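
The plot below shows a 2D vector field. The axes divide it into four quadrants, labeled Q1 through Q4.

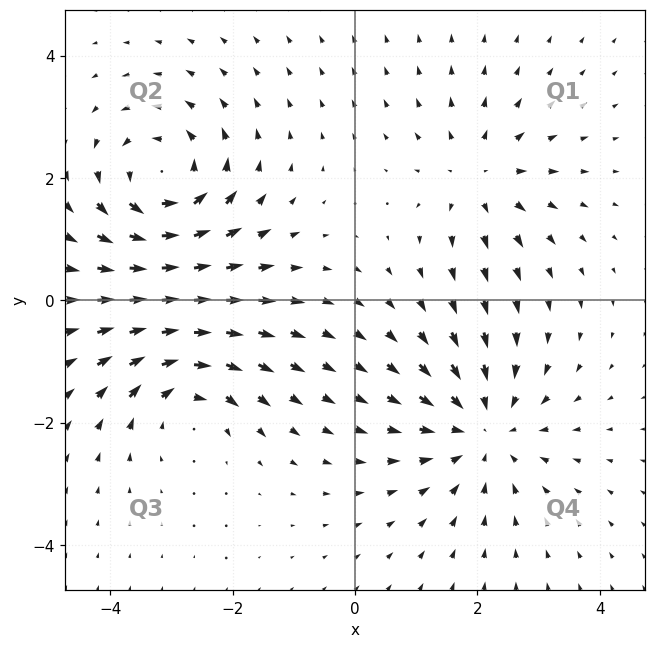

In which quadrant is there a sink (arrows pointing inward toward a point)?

The sink sits at approximately (2.1, -2.1), which lies in quadrant Q4. The divergence there is about -3, negative as expected for a sink.

Q4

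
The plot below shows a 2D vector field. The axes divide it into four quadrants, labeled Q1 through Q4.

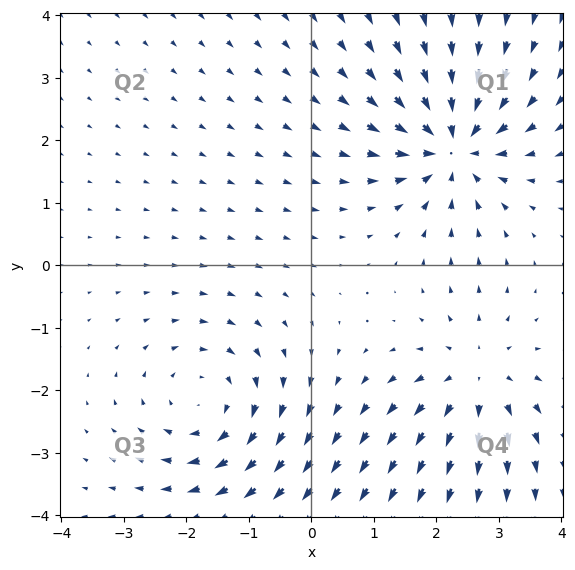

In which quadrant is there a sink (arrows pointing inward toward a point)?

Q1

The sink sits at approximately (2.3, 1.9), which lies in quadrant Q1. The divergence there is about -7, negative as expected for a sink.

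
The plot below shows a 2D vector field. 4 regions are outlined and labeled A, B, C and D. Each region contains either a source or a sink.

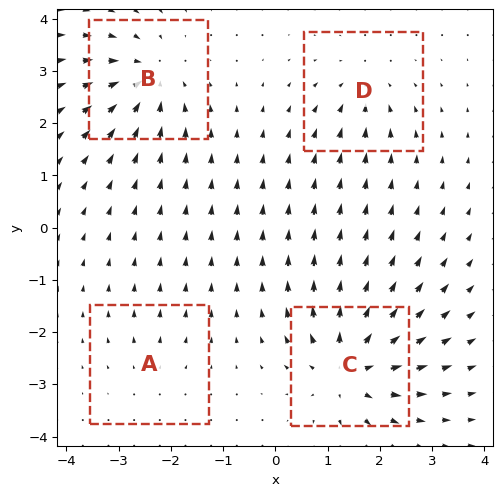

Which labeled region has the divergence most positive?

Divergence at each region's feature centre — A: about +2, B: about -6, C: about +8, D: about -4. Region C is most positive.

C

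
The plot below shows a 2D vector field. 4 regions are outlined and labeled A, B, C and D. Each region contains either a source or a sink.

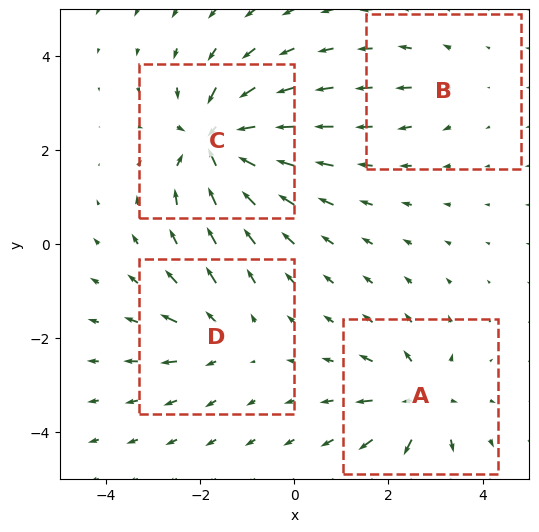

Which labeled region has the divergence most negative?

C

Divergence at each region's feature centre — A: about +6, B: about +2, C: about -8, D: about +4. Region C is most negative.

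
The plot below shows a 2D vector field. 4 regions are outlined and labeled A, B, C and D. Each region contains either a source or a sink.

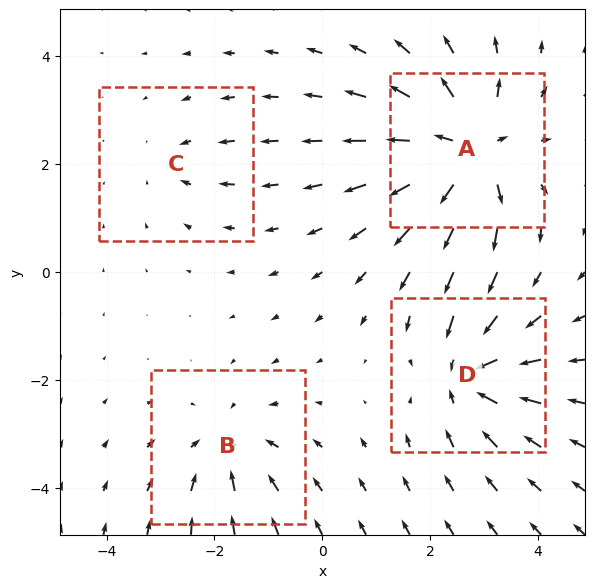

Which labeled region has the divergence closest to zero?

Divergence at each region's feature centre — A: about +7, B: about -4, C: about -2, D: about -6. Region C is closest to zero.

C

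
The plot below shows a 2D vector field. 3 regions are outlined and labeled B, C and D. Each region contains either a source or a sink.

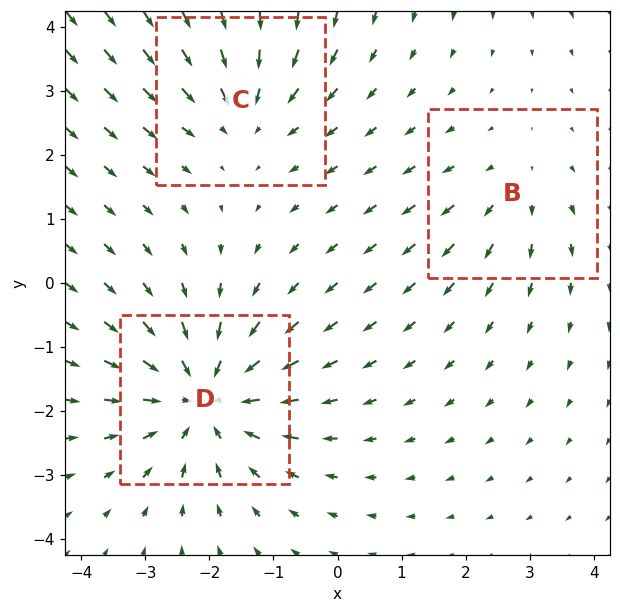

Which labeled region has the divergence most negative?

D

Divergence at each region's feature centre — B: about +2, C: about -3, D: about -4. Region D is most negative.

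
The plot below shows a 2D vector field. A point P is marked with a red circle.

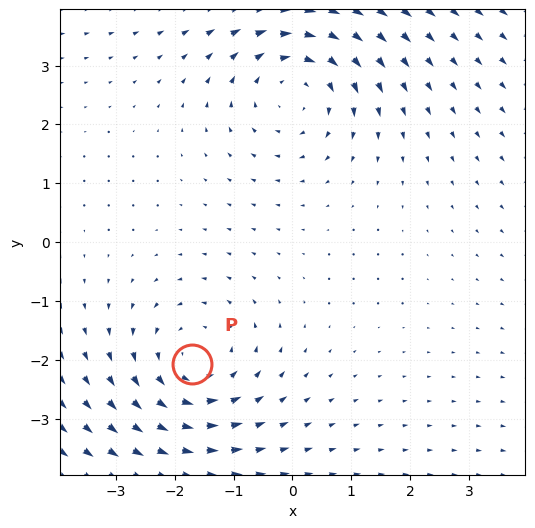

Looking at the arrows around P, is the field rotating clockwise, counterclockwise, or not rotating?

Near P at (-1.7, -2.1) the arrows circulate counterclockwise. The curl (z-component) there is about +3; positive curl means counterclockwise rotation.

counterclockwise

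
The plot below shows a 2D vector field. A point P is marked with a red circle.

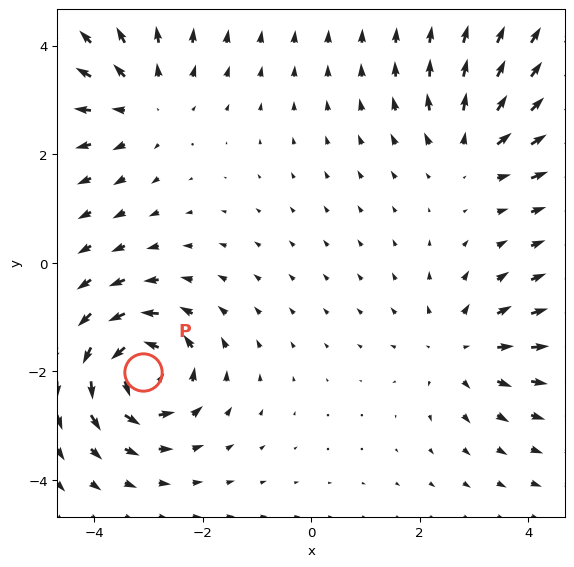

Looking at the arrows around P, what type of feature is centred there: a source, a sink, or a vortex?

At P (-3.1, -2.0) the arrows circulate counterclockwise. Divergence ≈0, curl about +7 — near-zero divergence with nonzero curl is a vortex.

vortex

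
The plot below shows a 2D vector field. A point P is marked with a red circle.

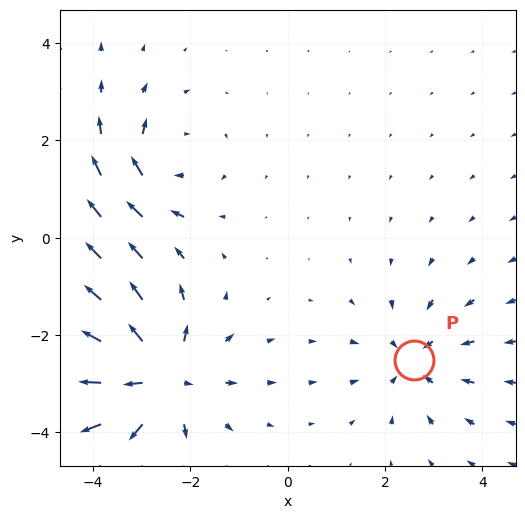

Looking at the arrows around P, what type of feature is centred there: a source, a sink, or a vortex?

sink

At P (2.6, -2.5) the arrows converge inward. Divergence about -3, curl ≈0 — negative divergence with near-zero curl is a sink.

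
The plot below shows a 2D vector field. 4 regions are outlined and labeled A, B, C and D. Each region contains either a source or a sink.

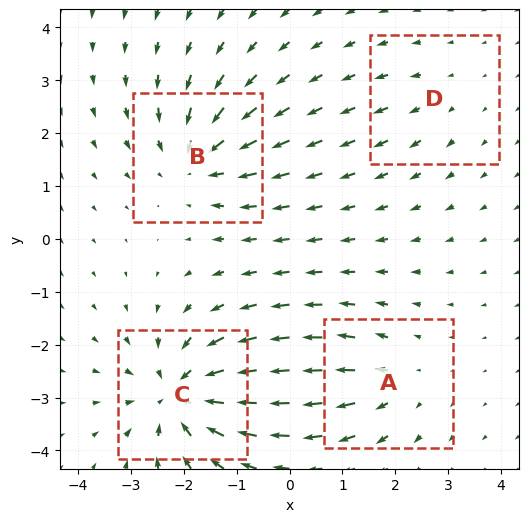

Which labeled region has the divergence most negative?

C

Divergence at each region's feature centre — A: about +3, B: about -5, C: about -7, D: about +2. Region C is most negative.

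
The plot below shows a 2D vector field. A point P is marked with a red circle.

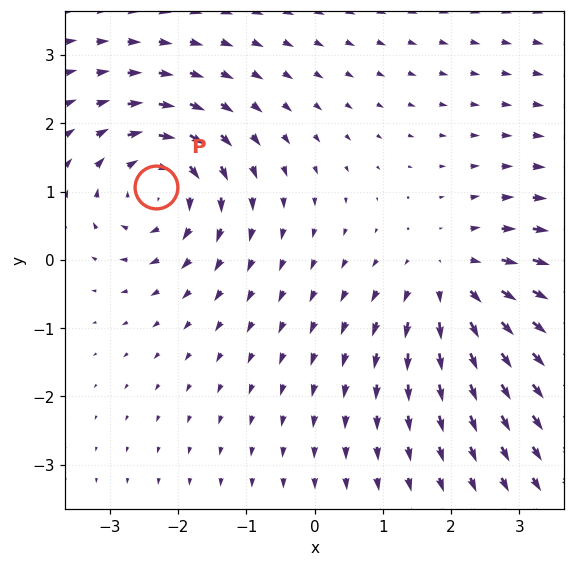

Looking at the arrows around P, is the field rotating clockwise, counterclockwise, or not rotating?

clockwise

Near P at (-2.3, 1.1) the arrows circulate clockwise. The curl (z-component) there is about -4; negative curl means clockwise rotation.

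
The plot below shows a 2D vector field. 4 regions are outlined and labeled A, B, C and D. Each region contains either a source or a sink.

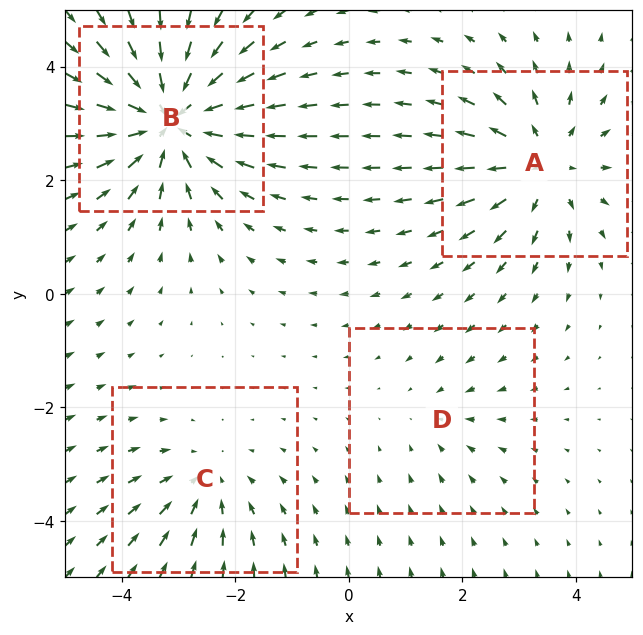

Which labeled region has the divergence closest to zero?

Divergence at each region's feature centre — A: about +4, B: about -6, C: about -3, D: about -2. Region D is closest to zero.

D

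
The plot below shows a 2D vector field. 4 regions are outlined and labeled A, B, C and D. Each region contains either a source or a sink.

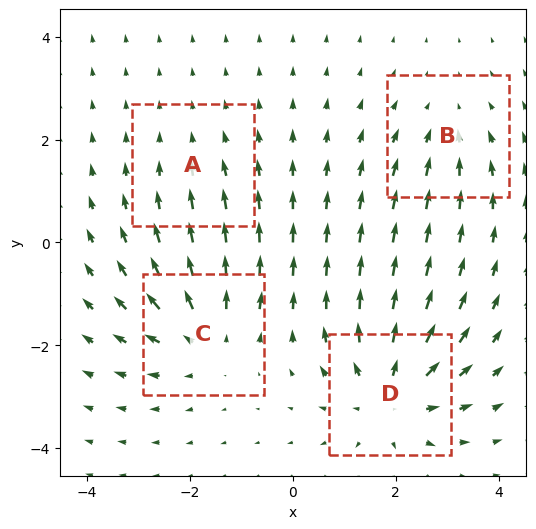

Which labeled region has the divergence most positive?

Divergence at each region's feature centre — A: about -2, B: about -3, C: about +5, D: about +6. Region D is most positive.

D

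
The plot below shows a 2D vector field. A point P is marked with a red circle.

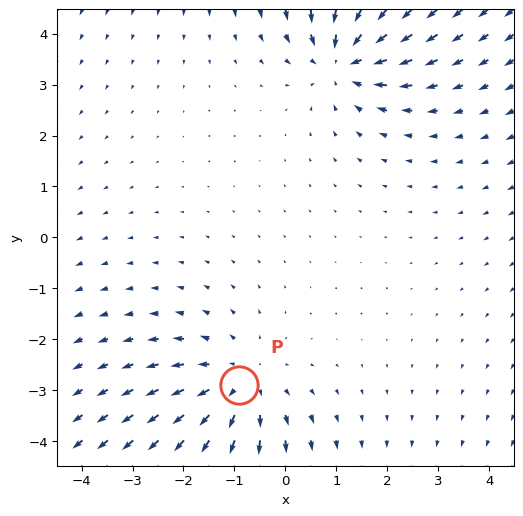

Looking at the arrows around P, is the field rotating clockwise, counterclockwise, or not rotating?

Near P at (-0.9, -2.9) the arrows show no circulation. The curl there is ≈0.

not rotating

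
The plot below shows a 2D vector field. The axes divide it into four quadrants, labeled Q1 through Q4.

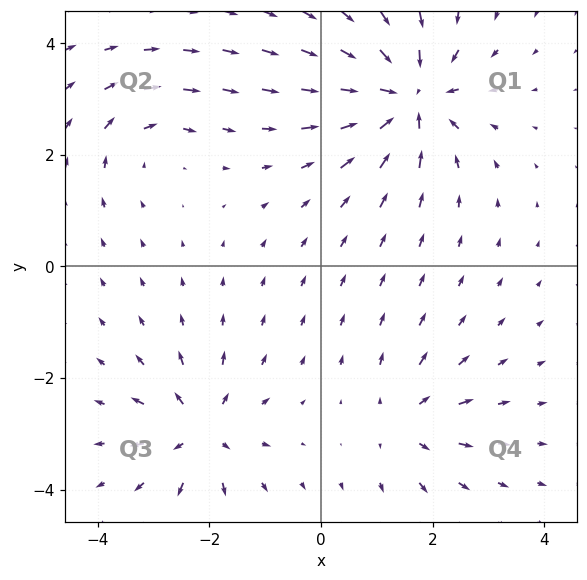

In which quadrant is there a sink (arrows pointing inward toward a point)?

The sink sits at approximately (1.6, 3.1), which lies in quadrant Q1. The divergence there is about -6, negative as expected for a sink.

Q1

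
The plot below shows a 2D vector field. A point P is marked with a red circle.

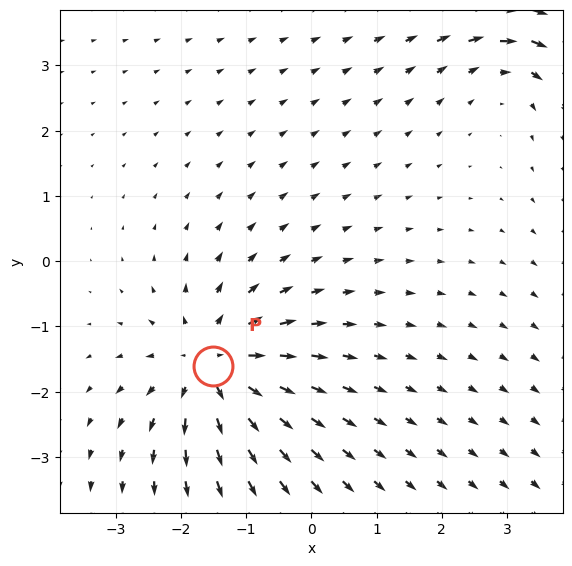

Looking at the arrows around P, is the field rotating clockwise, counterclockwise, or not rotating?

Near P at (-1.5, -1.6) the arrows show no circulation. The curl there is ≈0.

not rotating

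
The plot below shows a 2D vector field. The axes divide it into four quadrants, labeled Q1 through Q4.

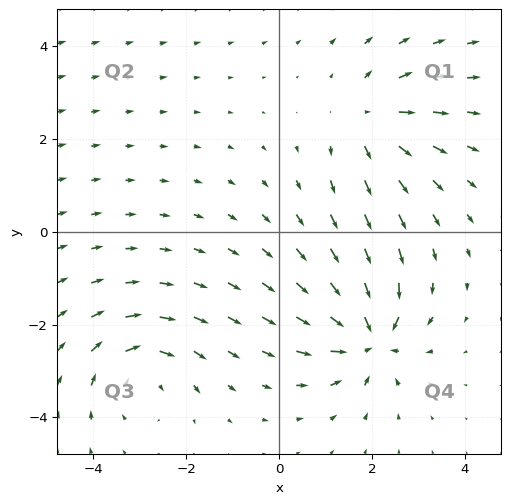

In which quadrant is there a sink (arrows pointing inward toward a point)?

The sink sits at approximately (1.9, -2.3), which lies in quadrant Q4. The divergence there is about -7, negative as expected for a sink.

Q4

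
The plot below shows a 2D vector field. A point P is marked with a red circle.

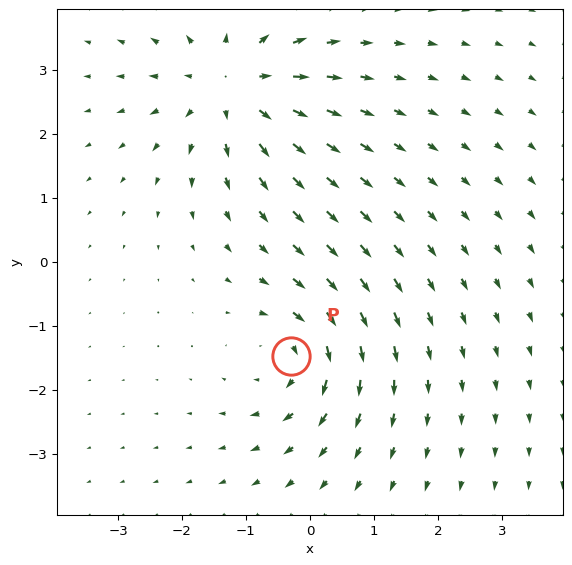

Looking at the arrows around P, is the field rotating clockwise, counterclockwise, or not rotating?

Near P at (-0.3, -1.5) the arrows circulate clockwise. The curl (z-component) there is about -4; negative curl means clockwise rotation.

clockwise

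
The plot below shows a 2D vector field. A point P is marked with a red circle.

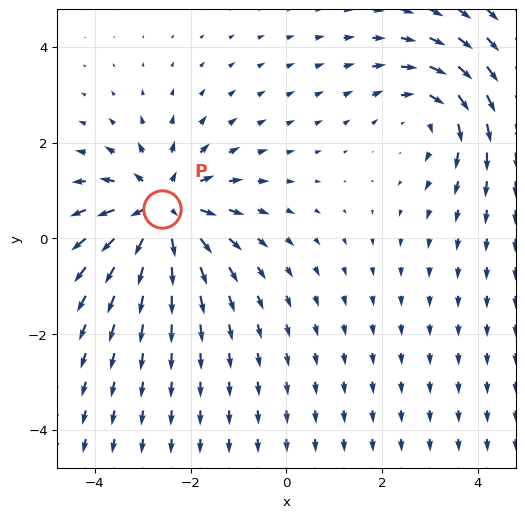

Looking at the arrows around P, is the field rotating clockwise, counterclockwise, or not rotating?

not rotating

Near P at (-2.6, 0.6) the arrows show no circulation. The curl there is ≈0.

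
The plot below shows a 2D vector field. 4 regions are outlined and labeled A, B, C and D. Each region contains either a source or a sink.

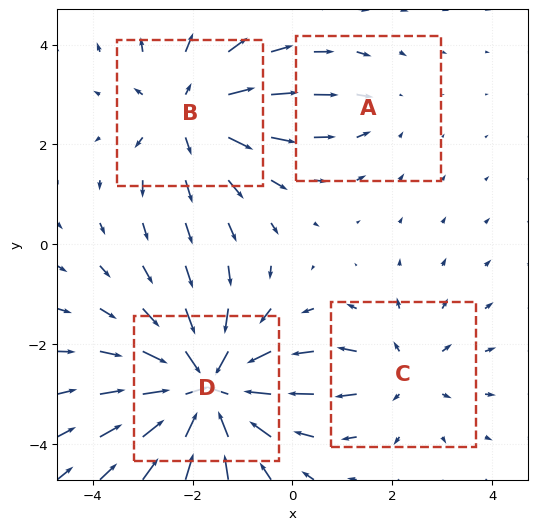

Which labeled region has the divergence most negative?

Divergence at each region's feature centre — A: about -2, B: about +4, C: about +3, D: about -7. Region D is most negative.

D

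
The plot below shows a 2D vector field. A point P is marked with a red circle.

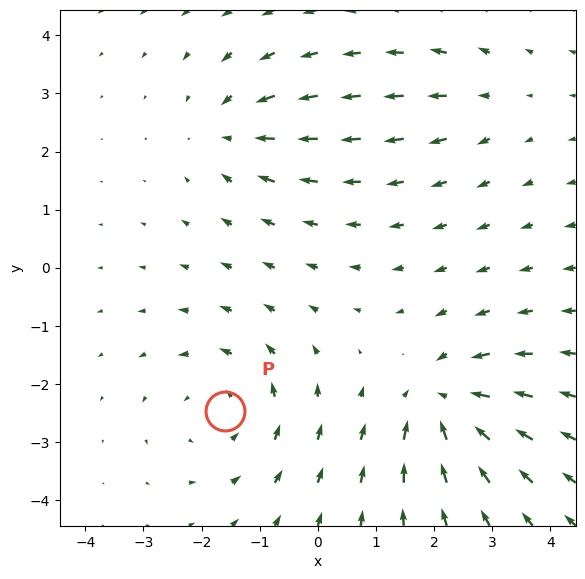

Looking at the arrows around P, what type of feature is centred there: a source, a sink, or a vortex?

vortex

At P (-1.6, -2.5) the arrows circulate counterclockwise. Divergence ≈0, curl about +4 — near-zero divergence with nonzero curl is a vortex.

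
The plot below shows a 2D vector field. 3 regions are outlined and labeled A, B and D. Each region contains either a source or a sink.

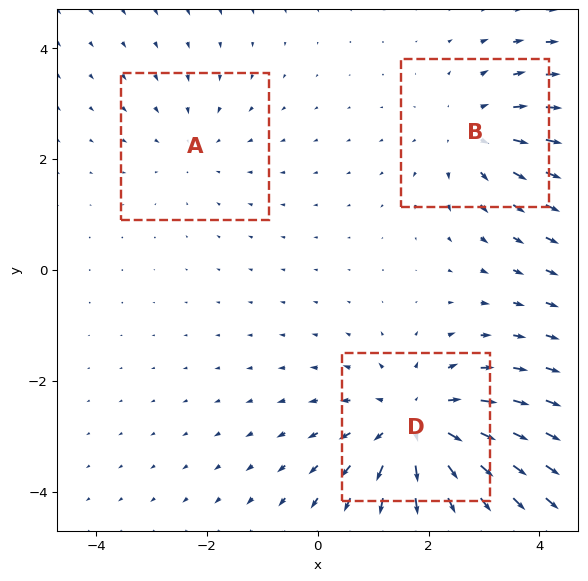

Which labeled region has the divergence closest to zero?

A

Divergence at each region's feature centre — A: about -2, B: about +3, D: about +4. Region A is closest to zero.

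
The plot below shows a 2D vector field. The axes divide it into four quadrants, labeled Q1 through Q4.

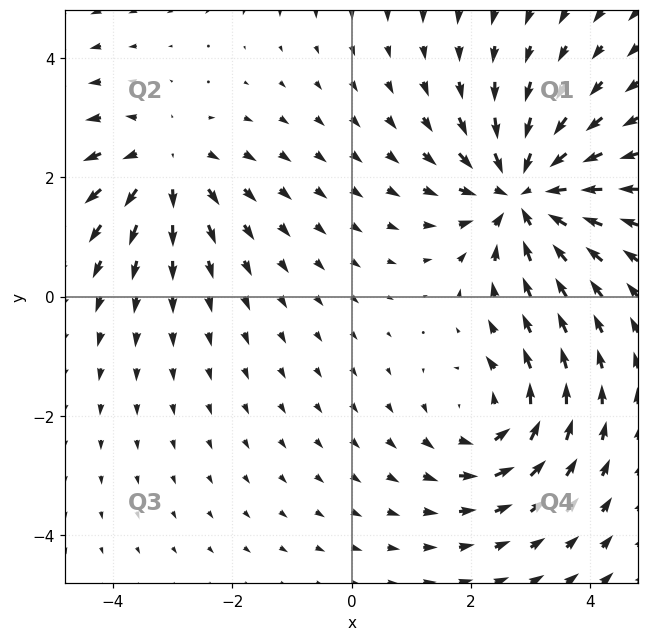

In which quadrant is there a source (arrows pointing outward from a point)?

Q2

The source sits at approximately (-3.1, 2.2), which lies in quadrant Q2. The divergence there is about +3, positive as expected for a source.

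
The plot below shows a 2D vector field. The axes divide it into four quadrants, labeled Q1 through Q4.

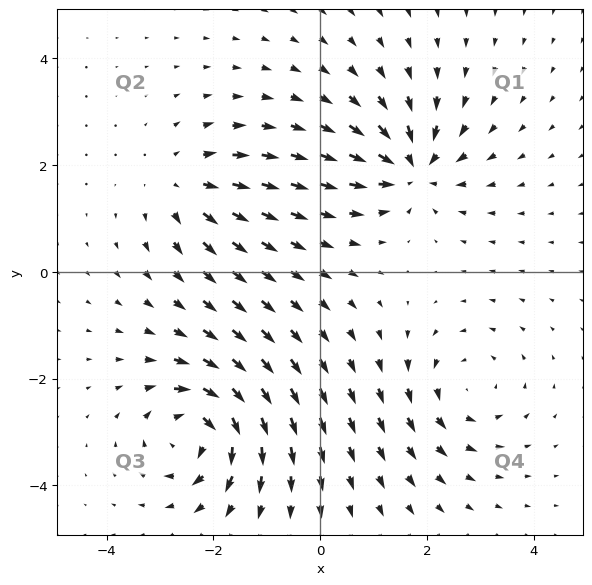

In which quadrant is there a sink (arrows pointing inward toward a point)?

Q1

The sink sits at approximately (1.7, 1.9), which lies in quadrant Q1. The divergence there is about -6, negative as expected for a sink.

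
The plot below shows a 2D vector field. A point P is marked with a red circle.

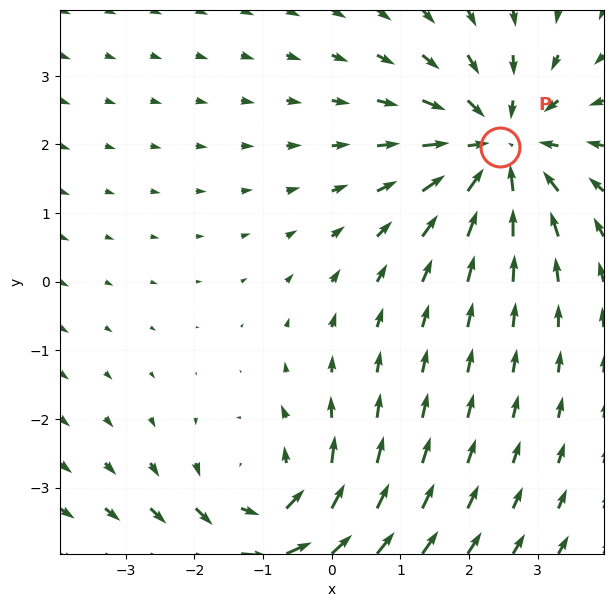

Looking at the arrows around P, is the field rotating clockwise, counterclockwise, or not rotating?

Near P at (2.5, 2.0) the arrows show no circulation. The curl there is ≈0.

not rotating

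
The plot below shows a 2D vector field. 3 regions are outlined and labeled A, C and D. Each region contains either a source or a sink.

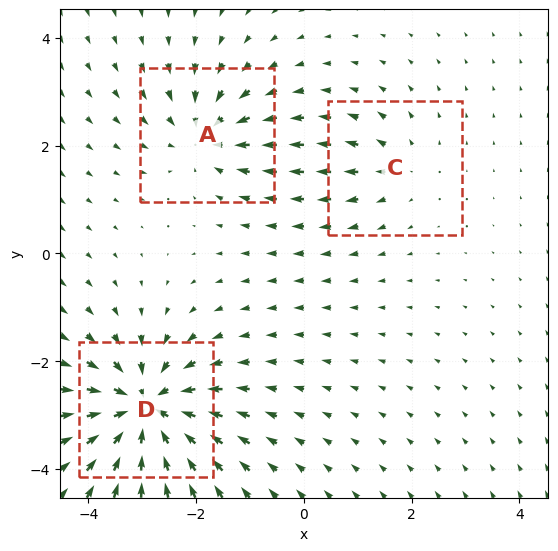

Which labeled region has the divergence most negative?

Divergence at each region's feature centre — A: about -3, C: about +2, D: about -6. Region D is most negative.

D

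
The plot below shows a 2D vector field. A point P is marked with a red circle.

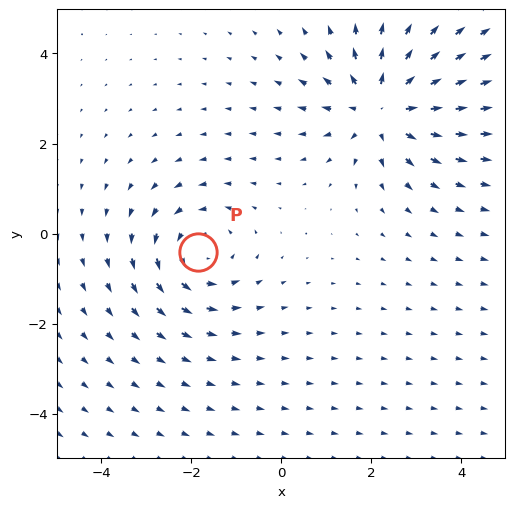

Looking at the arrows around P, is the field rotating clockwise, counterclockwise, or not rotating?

counterclockwise

Near P at (-1.8, -0.4) the arrows circulate counterclockwise. The curl (z-component) there is about +3; positive curl means counterclockwise rotation.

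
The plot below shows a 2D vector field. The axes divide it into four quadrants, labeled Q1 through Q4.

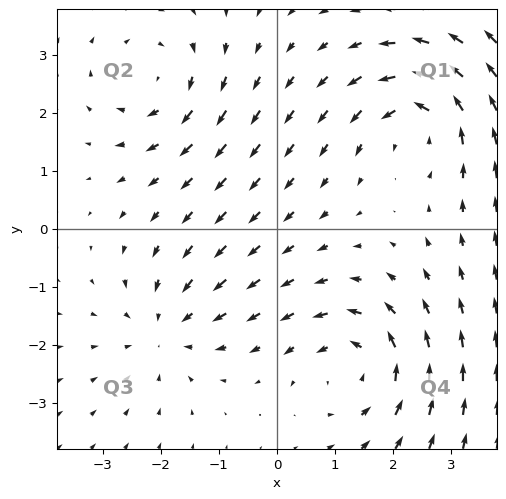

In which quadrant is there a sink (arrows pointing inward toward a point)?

The sink sits at approximately (-1.9, -1.7), which lies in quadrant Q3. The divergence there is about -3, negative as expected for a sink.

Q3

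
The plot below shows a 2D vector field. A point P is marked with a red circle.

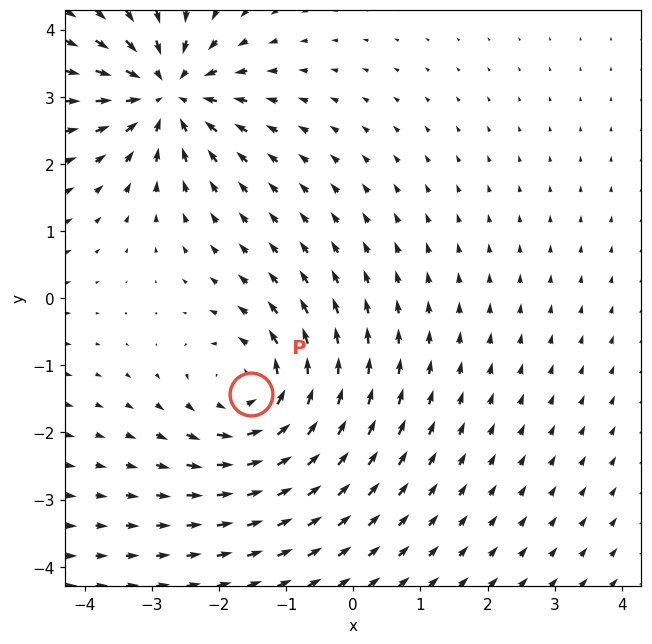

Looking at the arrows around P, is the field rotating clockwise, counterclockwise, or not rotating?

counterclockwise

Near P at (-1.5, -1.4) the arrows circulate counterclockwise. The curl (z-component) there is about +4; positive curl means counterclockwise rotation.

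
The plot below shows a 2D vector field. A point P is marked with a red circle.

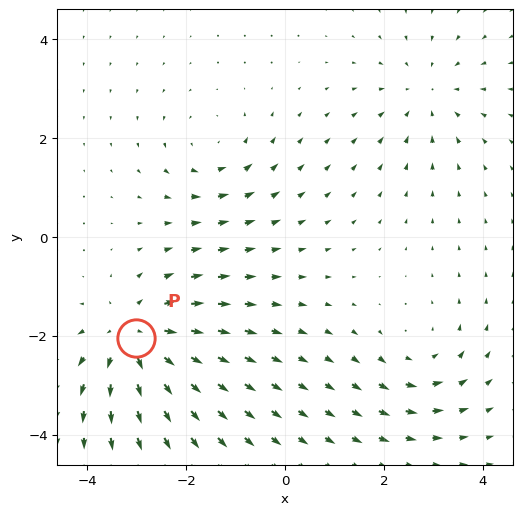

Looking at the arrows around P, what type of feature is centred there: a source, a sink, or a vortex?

At P (-3.0, -2.0) the arrows spread outward. Divergence about +5, curl ≈0 — positive divergence with near-zero curl is a source.

source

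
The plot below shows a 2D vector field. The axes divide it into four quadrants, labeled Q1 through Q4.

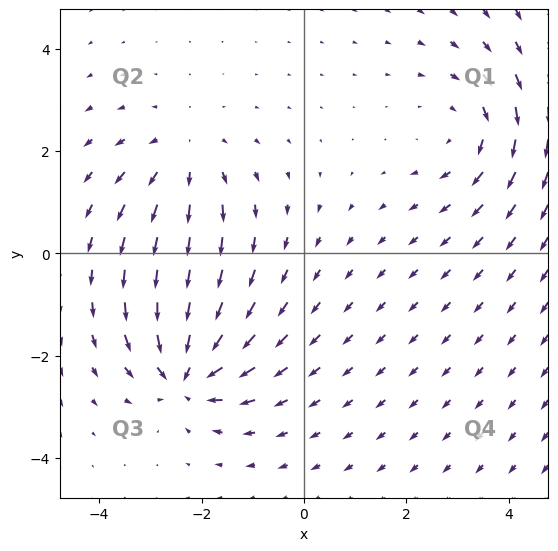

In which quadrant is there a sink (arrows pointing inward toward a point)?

The sink sits at approximately (-2.3, -2.3), which lies in quadrant Q3. The divergence there is about -5, negative as expected for a sink.

Q3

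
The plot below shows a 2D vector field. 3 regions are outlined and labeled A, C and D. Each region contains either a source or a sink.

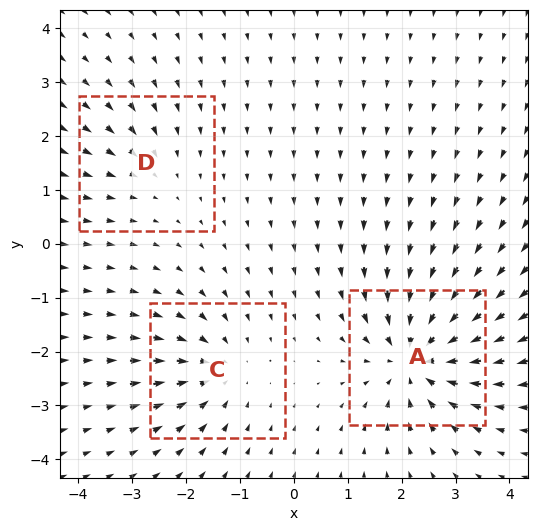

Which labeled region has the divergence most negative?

A

Divergence at each region's feature centre — A: about -6, C: about -4, D: about -2. Region A is most negative.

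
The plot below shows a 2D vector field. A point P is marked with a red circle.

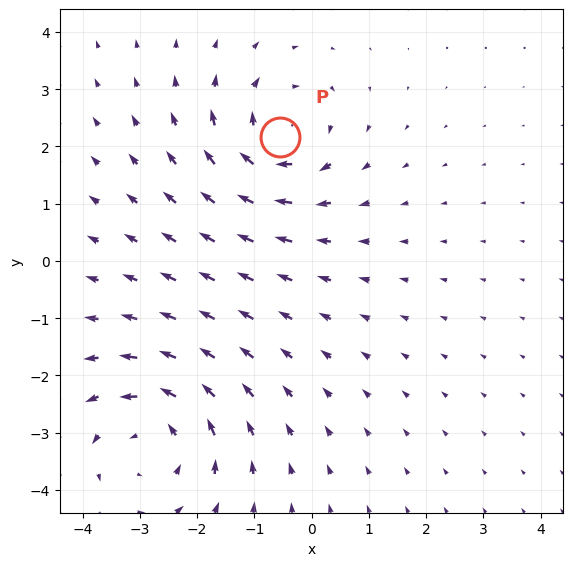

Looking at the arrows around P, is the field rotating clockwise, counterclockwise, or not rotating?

Near P at (-0.6, 2.2) the arrows circulate clockwise. The curl (z-component) there is about -5; negative curl means clockwise rotation.

clockwise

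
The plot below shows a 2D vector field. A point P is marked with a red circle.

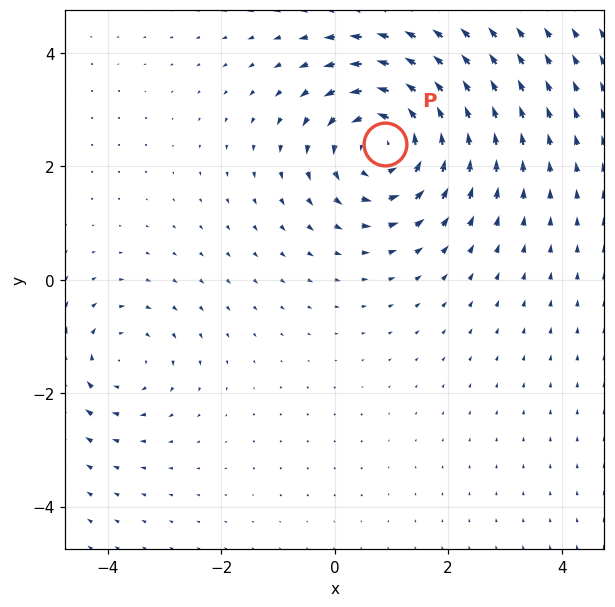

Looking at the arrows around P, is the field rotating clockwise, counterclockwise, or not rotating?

Near P at (0.9, 2.4) the arrows circulate counterclockwise. The curl (z-component) there is about +5; positive curl means counterclockwise rotation.

counterclockwise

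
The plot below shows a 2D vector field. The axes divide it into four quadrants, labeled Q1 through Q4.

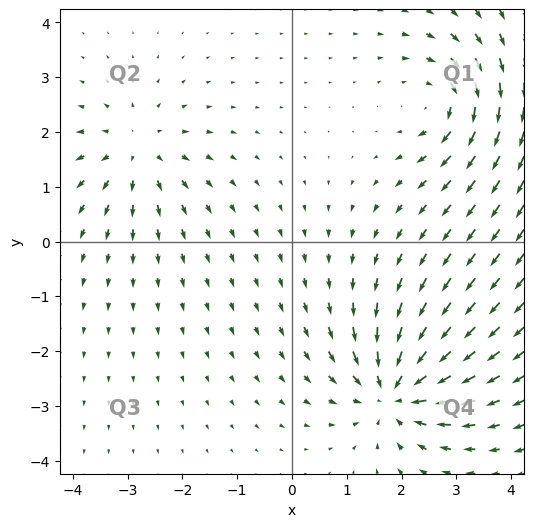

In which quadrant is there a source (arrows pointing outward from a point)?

Q2

The source sits at approximately (-2.8, 1.7), which lies in quadrant Q2. The divergence there is about +3, positive as expected for a source.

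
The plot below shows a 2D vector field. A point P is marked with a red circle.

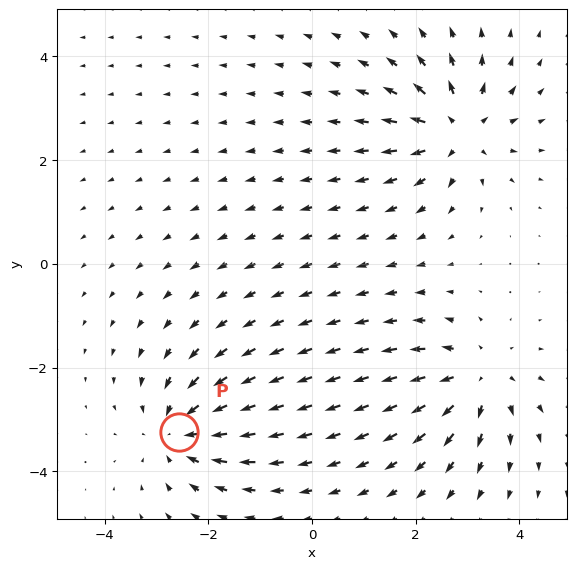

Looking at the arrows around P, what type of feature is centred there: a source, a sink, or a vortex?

At P (-2.6, -3.2) the arrows converge inward. Divergence about -5, curl ≈0 — negative divergence with near-zero curl is a sink.

sink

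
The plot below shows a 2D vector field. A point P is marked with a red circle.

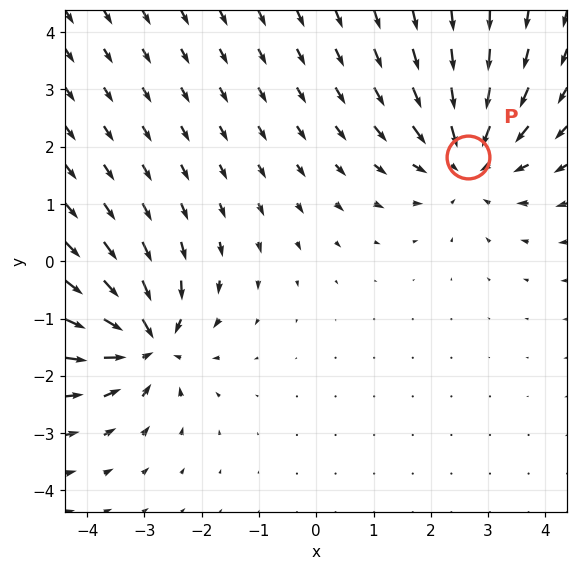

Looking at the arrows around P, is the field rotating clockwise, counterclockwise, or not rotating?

Near P at (2.6, 1.8) the arrows show no circulation. The curl there is ≈0.

not rotating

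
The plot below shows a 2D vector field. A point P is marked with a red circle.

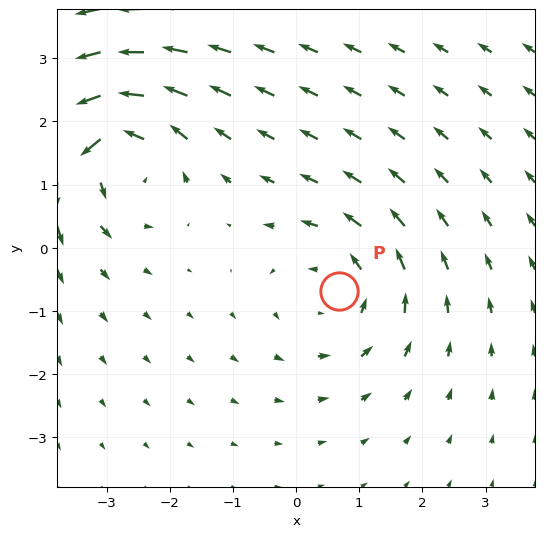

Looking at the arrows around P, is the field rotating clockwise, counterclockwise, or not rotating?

counterclockwise

Near P at (0.7, -0.7) the arrows circulate counterclockwise. The curl (z-component) there is about +3; positive curl means counterclockwise rotation.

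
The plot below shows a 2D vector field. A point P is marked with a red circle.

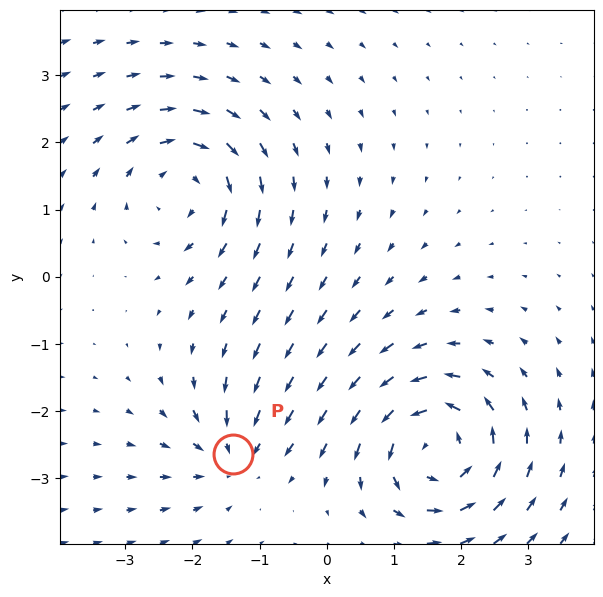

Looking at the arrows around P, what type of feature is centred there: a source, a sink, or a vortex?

At P (-1.4, -2.6) the arrows converge inward. Divergence about -4, curl ≈0 — negative divergence with near-zero curl is a sink.

sink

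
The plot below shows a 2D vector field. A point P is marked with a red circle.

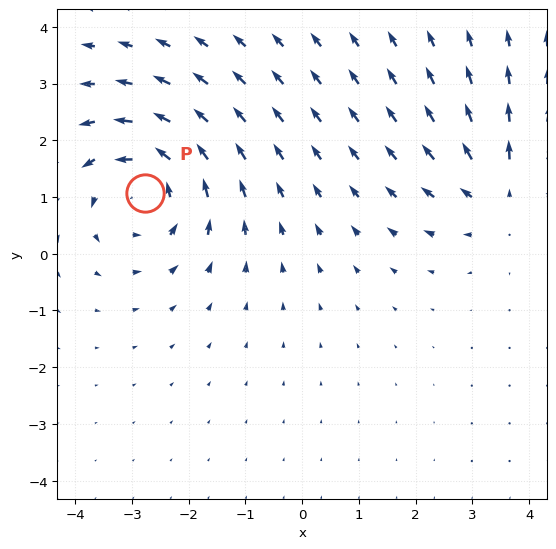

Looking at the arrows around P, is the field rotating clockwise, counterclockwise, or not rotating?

Near P at (-2.8, 1.1) the arrows circulate counterclockwise. The curl (z-component) there is about +4; positive curl means counterclockwise rotation.

counterclockwise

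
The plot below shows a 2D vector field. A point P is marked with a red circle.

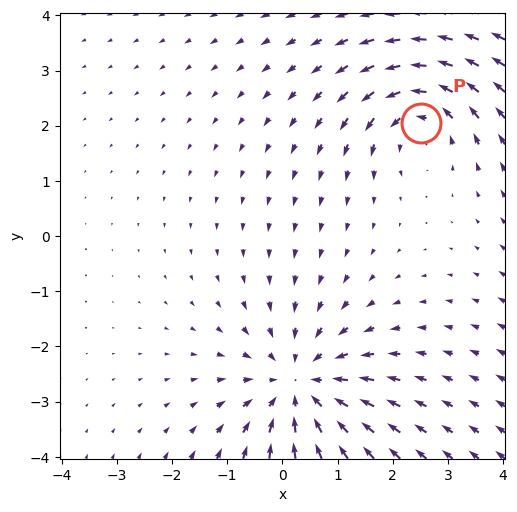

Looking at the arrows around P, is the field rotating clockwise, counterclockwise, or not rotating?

Near P at (2.5, 2.0) the arrows circulate counterclockwise. The curl (z-component) there is about +4; positive curl means counterclockwise rotation.

counterclockwise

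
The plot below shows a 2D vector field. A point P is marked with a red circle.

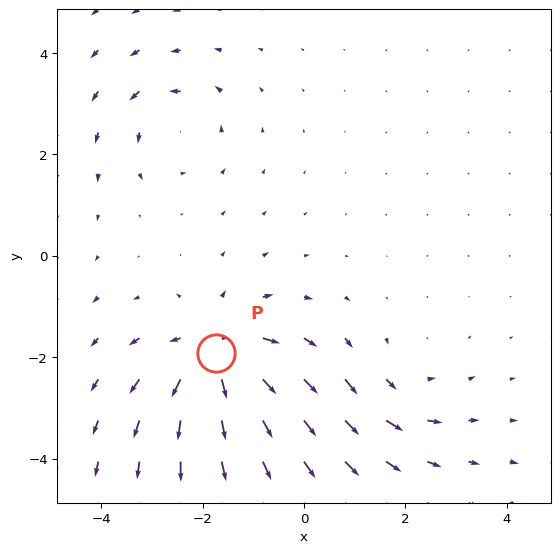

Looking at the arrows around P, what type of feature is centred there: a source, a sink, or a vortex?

At P (-1.7, -1.9) the arrows spread outward. Divergence about +5, curl ≈0 — positive divergence with near-zero curl is a source.

source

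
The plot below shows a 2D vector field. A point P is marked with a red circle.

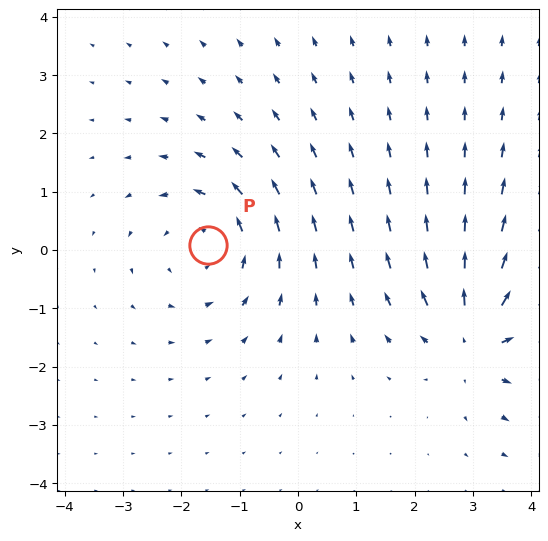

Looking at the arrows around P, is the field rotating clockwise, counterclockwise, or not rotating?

counterclockwise

Near P at (-1.5, 0.1) the arrows circulate counterclockwise. The curl (z-component) there is about +3; positive curl means counterclockwise rotation.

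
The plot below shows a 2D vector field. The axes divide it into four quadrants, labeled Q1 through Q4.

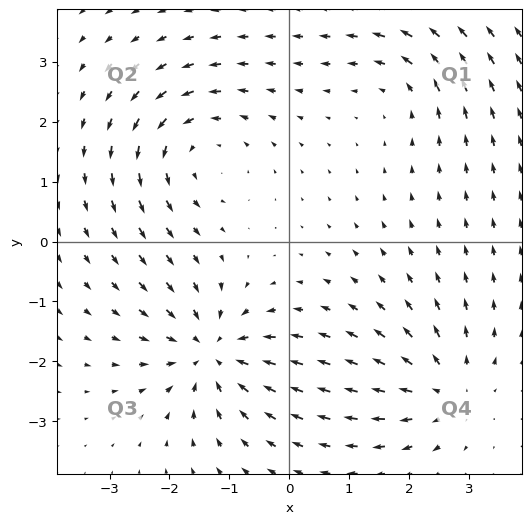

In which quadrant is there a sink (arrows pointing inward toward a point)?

The sink sits at approximately (-1.3, -1.9), which lies in quadrant Q3. The divergence there is about -5, negative as expected for a sink.

Q3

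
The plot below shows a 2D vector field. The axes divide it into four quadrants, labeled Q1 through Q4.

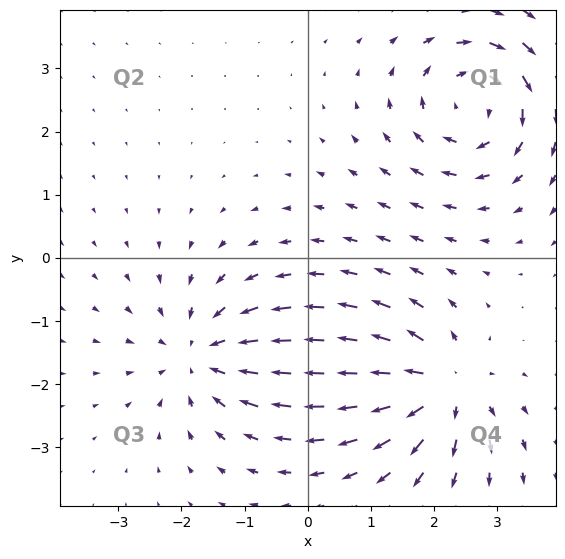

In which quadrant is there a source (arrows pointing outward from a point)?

The source sits at approximately (2.1, -2.0), which lies in quadrant Q4. The divergence there is about +6, positive as expected for a source.

Q4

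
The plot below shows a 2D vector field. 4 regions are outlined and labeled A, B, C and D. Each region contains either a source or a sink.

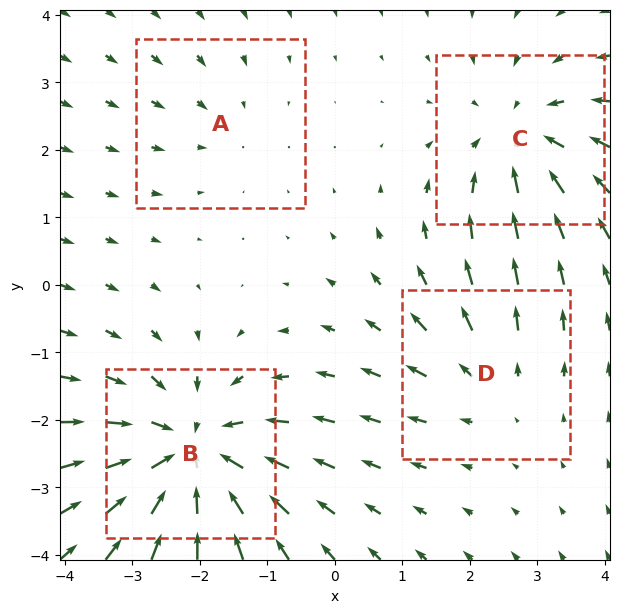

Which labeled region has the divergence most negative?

B

Divergence at each region's feature centre — A: about -2, B: about -6, C: about -4, D: about +3. Region B is most negative.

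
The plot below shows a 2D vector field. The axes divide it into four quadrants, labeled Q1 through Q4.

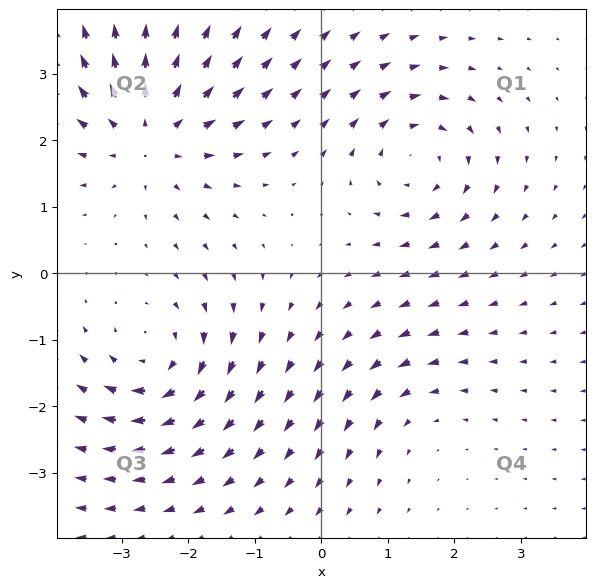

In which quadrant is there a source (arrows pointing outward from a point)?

Q2

The source sits at approximately (-2.6, 2.1), which lies in quadrant Q2. The divergence there is about +5, positive as expected for a source.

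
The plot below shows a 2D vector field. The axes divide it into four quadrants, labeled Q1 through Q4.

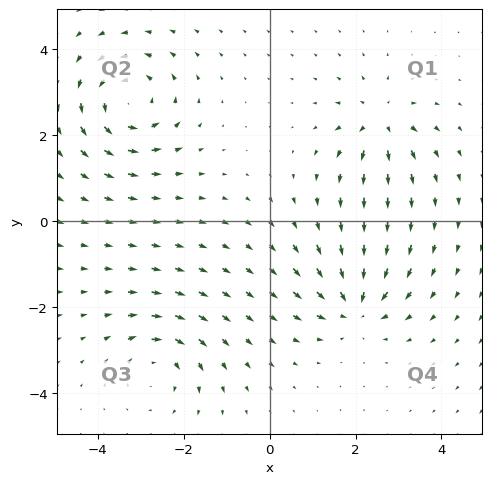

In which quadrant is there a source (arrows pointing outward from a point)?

The source sits at approximately (2.6, 2.3), which lies in quadrant Q1. The divergence there is about +4, positive as expected for a source.

Q1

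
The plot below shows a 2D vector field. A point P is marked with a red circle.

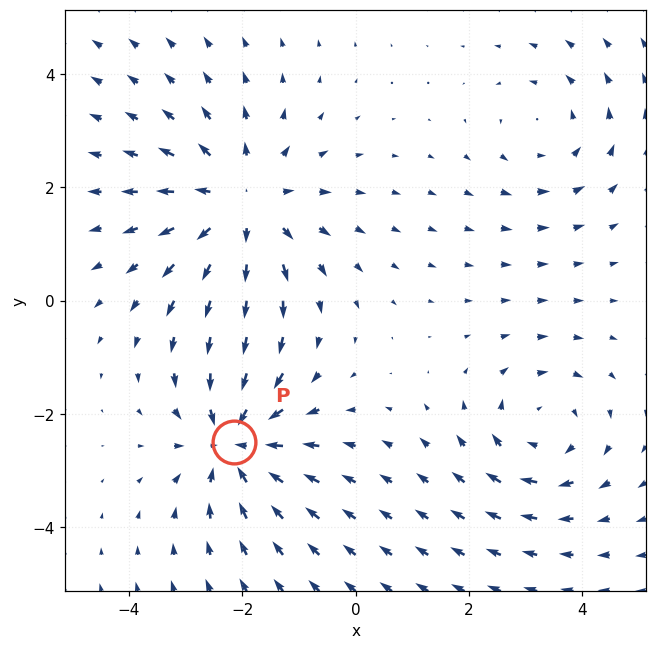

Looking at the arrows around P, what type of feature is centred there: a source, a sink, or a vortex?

At P (-2.1, -2.5) the arrows converge inward. Divergence about -5, curl ≈0 — negative divergence with near-zero curl is a sink.

sink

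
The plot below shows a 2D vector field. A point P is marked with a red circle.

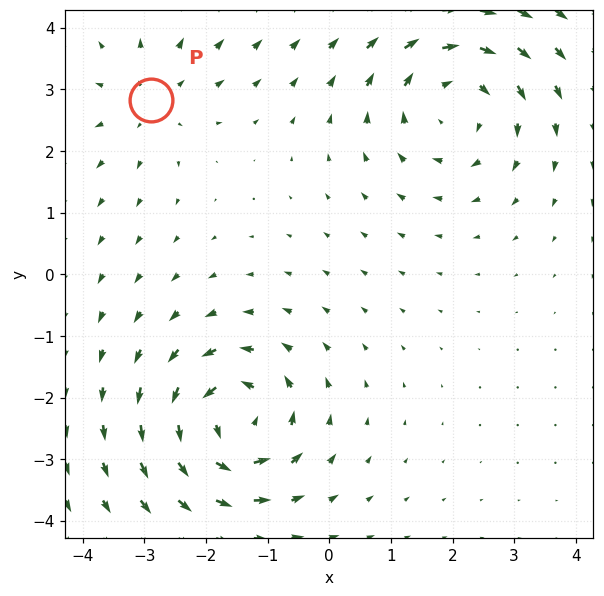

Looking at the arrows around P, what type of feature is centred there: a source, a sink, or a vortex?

At P (-2.9, 2.8) the arrows spread outward. Divergence about +3, curl ≈0 — positive divergence with near-zero curl is a source.

source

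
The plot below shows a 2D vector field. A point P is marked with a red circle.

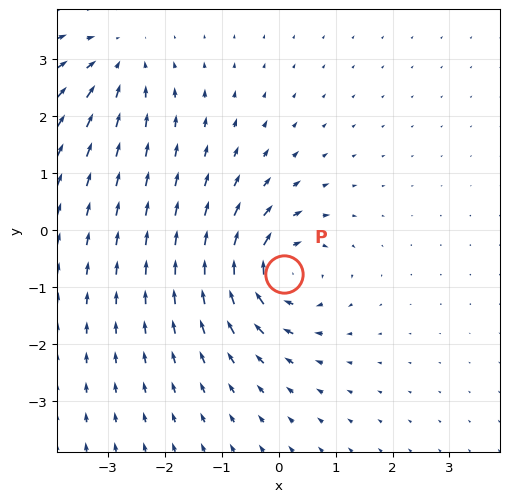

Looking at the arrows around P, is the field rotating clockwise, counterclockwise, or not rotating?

clockwise

Near P at (0.1, -0.8) the arrows circulate clockwise. The curl (z-component) there is about -5; negative curl means clockwise rotation.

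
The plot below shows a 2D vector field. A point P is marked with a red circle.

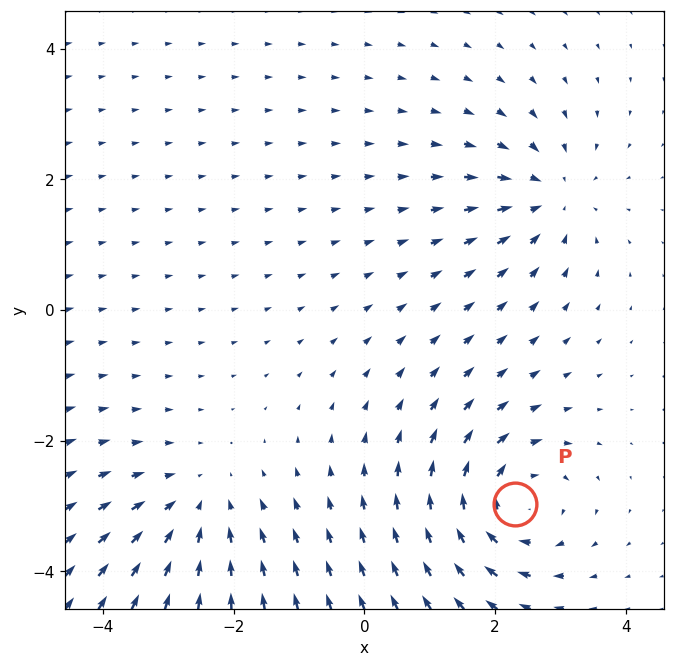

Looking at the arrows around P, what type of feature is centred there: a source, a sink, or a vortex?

vortex

At P (2.3, -3.0) the arrows circulate clockwise. Divergence ≈0, curl about -6 — near-zero divergence with nonzero curl is a vortex.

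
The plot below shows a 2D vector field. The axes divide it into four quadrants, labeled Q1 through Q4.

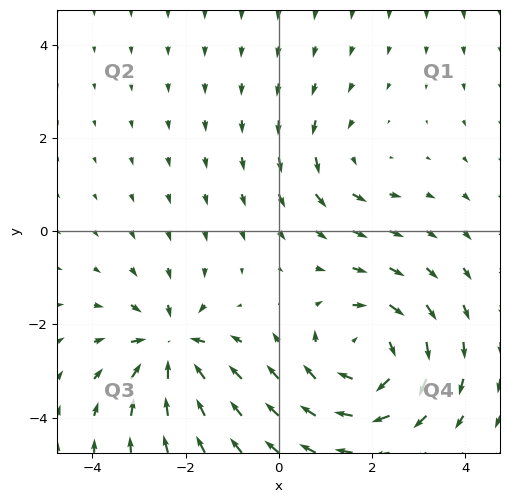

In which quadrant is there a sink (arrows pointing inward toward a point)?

The sink sits at approximately (-2.3, -2.5), which lies in quadrant Q3. The divergence there is about -5, negative as expected for a sink.

Q3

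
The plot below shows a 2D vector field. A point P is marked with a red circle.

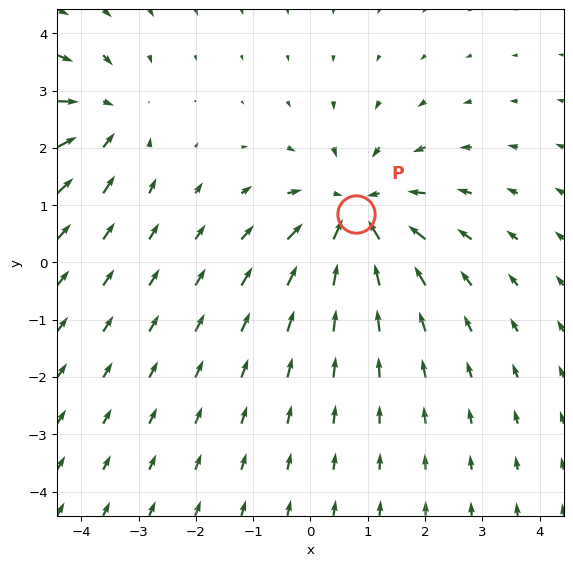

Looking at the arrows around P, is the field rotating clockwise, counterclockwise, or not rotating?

not rotating

Near P at (0.8, 0.8) the arrows show no circulation. The curl there is ≈0.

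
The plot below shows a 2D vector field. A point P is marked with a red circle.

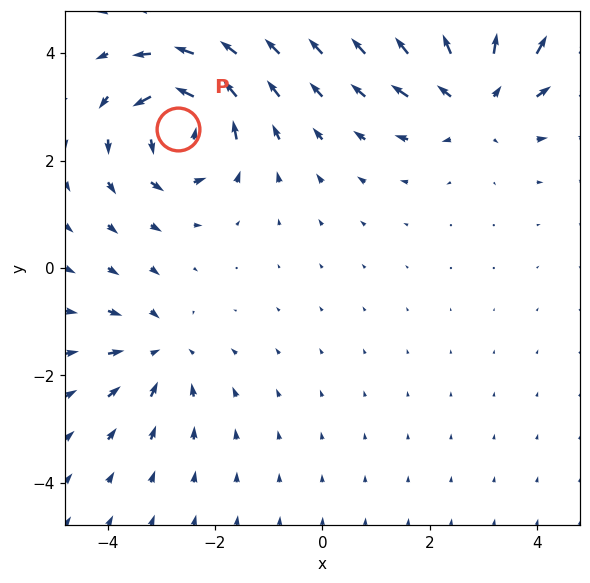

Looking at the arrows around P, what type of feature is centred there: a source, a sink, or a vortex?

vortex

At P (-2.7, 2.6) the arrows circulate counterclockwise. Divergence ≈0, curl about +7 — near-zero divergence with nonzero curl is a vortex.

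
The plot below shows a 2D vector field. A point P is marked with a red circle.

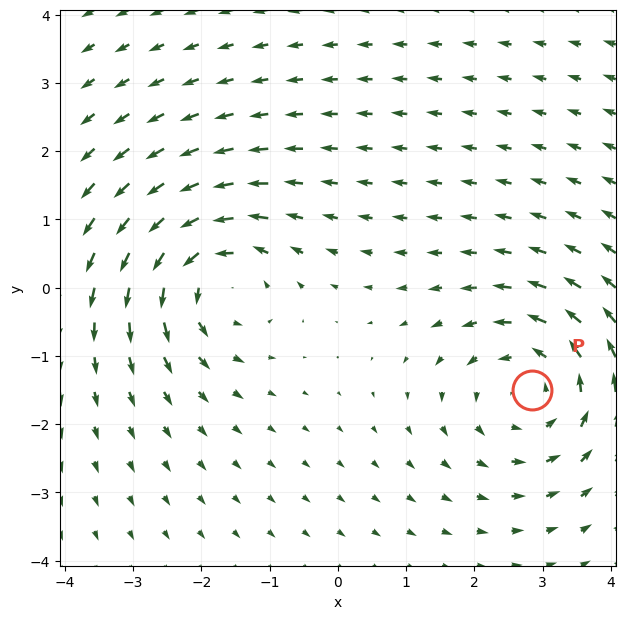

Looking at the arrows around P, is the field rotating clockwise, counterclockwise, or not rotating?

counterclockwise

Near P at (2.8, -1.5) the arrows circulate counterclockwise. The curl (z-component) there is about +3; positive curl means counterclockwise rotation.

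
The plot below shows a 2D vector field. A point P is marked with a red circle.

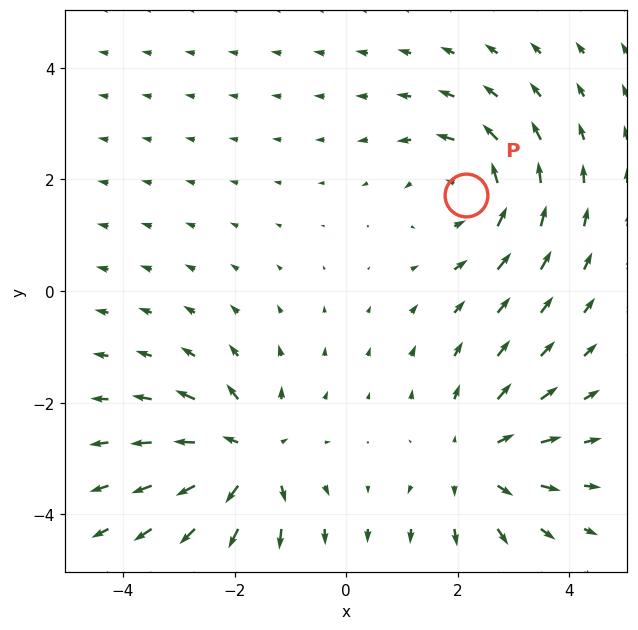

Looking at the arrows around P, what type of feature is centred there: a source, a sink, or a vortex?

vortex

At P (2.1, 1.7) the arrows circulate counterclockwise. Divergence ≈0, curl about +5 — near-zero divergence with nonzero curl is a vortex.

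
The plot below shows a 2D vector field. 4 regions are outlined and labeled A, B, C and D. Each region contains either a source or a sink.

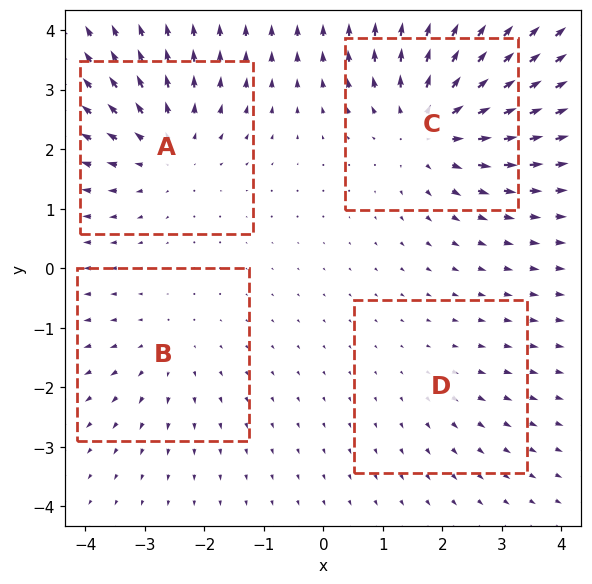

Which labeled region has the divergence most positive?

C

Divergence at each region's feature centre — A: about +4, B: about +3, C: about +6, D: about +2. Region C is most positive.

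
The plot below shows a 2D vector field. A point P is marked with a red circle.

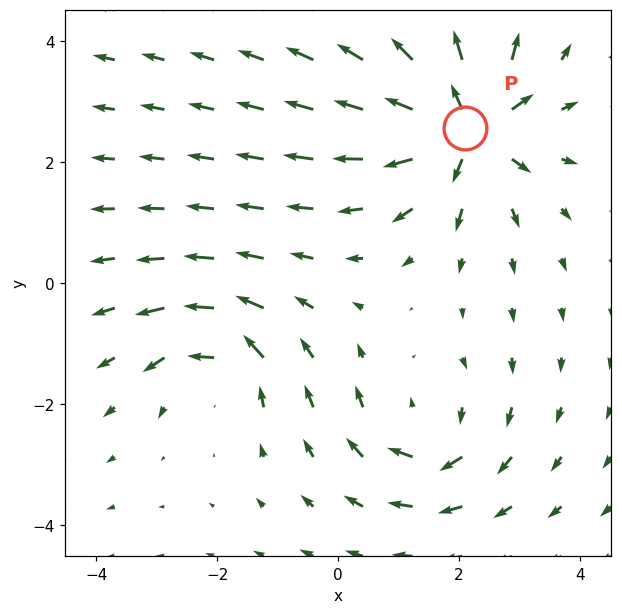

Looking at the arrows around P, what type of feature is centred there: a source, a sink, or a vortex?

At P (2.1, 2.6) the arrows spread outward. Divergence about +6, curl ≈0 — positive divergence with near-zero curl is a source.

source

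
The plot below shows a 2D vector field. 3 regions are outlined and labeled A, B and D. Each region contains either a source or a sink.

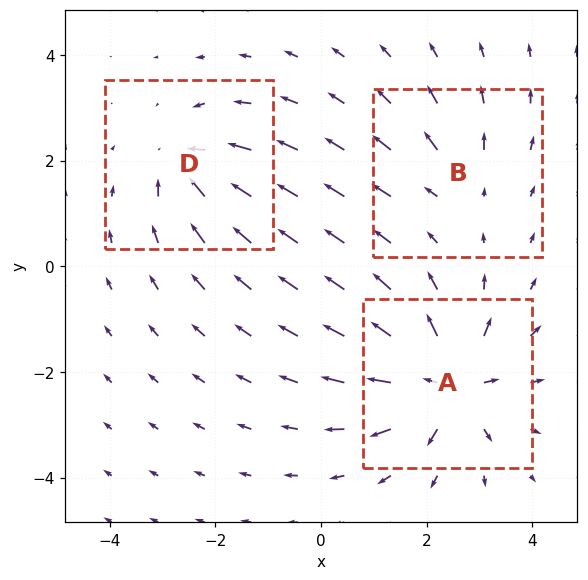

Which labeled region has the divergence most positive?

A

Divergence at each region's feature centre — A: about +5, B: about +2, D: about -4. Region A is most positive.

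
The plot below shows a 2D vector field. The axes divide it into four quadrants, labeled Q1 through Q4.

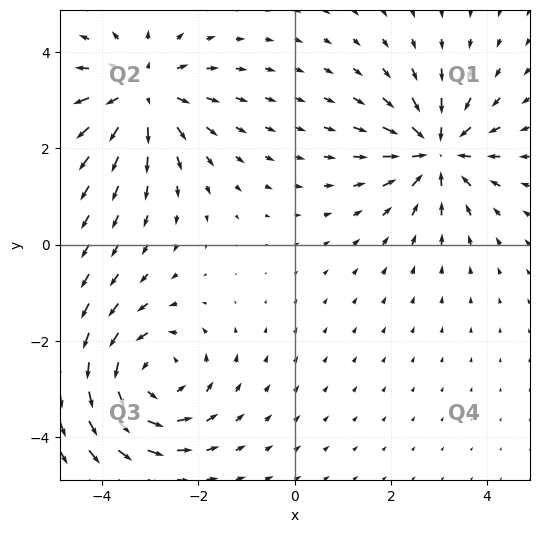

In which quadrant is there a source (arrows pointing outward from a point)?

Q2

The source sits at approximately (-3.2, 3.1), which lies in quadrant Q2. The divergence there is about +4, positive as expected for a source.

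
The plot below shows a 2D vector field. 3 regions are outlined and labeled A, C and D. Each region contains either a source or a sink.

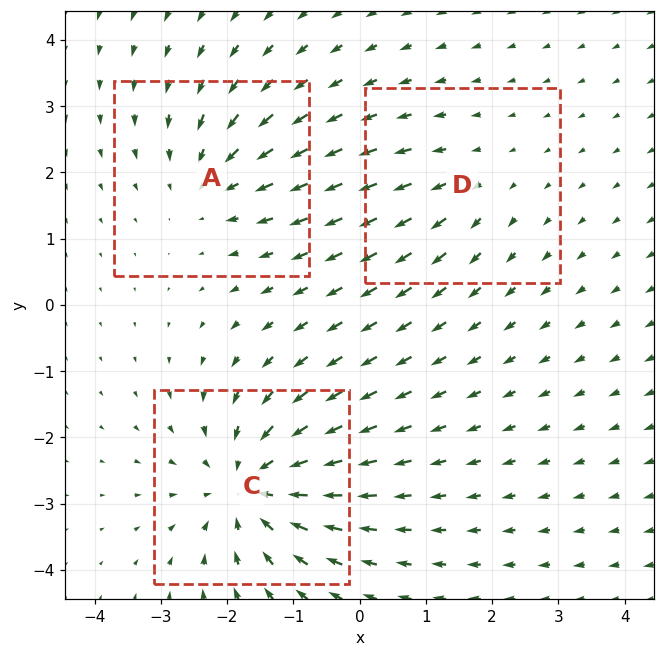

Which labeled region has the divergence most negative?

C

Divergence at each region's feature centre — A: about -3, C: about -5, D: about +2. Region C is most negative.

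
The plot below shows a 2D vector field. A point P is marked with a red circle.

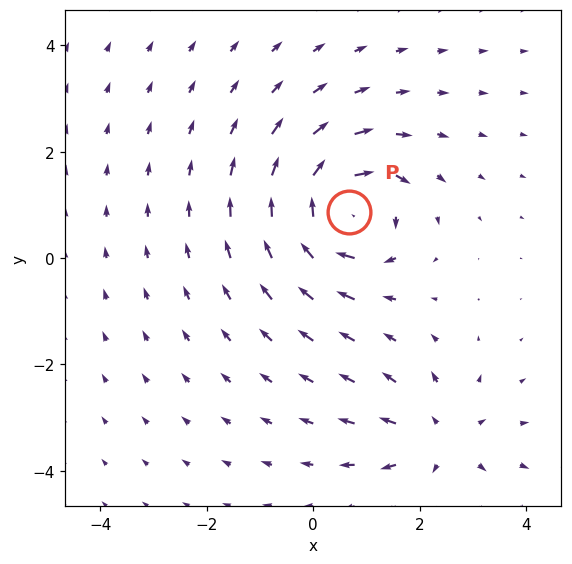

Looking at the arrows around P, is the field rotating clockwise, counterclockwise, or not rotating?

Near P at (0.7, 0.9) the arrows circulate clockwise. The curl (z-component) there is about -6; negative curl means clockwise rotation.

clockwise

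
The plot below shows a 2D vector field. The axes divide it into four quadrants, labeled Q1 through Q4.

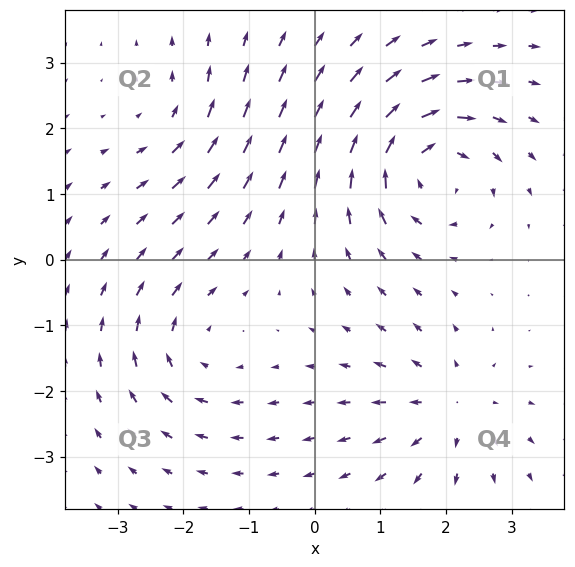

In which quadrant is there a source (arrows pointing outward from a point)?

The source sits at approximately (2.1, -2.3), which lies in quadrant Q4. The divergence there is about +4, positive as expected for a source.

Q4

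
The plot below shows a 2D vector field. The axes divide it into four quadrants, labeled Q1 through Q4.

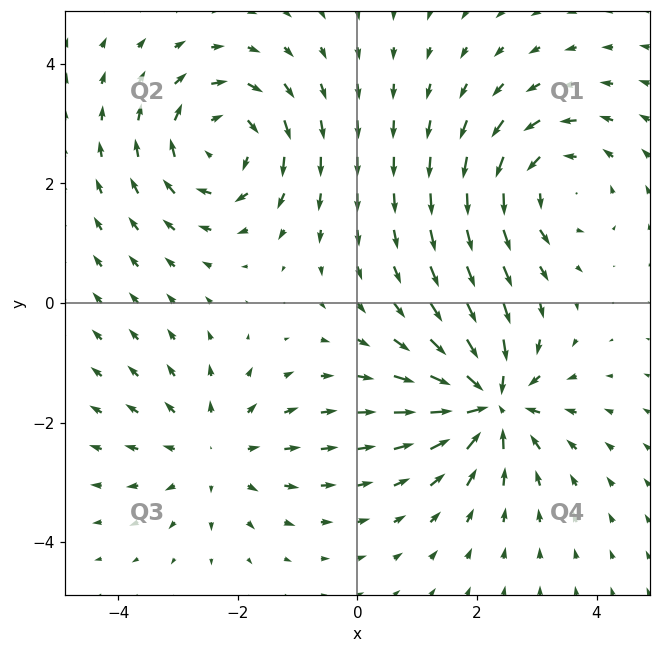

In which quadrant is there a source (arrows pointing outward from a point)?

The source sits at approximately (-2.4, -2.5), which lies in quadrant Q3. The divergence there is about +3, positive as expected for a source.

Q3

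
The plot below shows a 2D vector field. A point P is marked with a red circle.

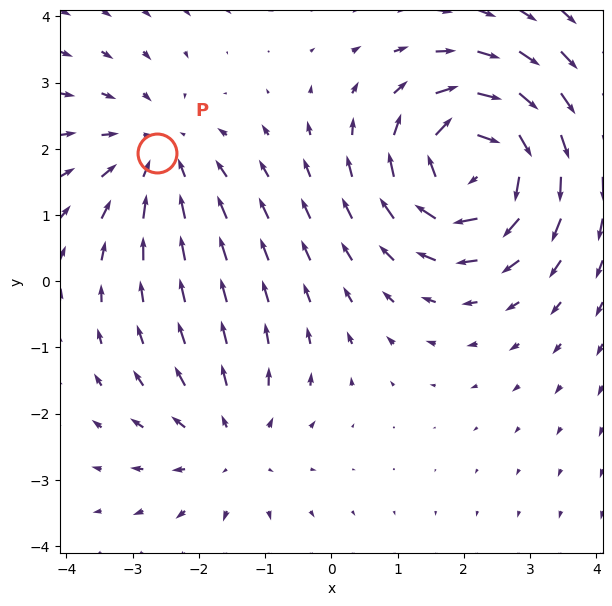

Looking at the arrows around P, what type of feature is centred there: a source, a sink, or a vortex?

sink

At P (-2.6, 1.9) the arrows converge inward. Divergence about -3, curl ≈0 — negative divergence with near-zero curl is a sink.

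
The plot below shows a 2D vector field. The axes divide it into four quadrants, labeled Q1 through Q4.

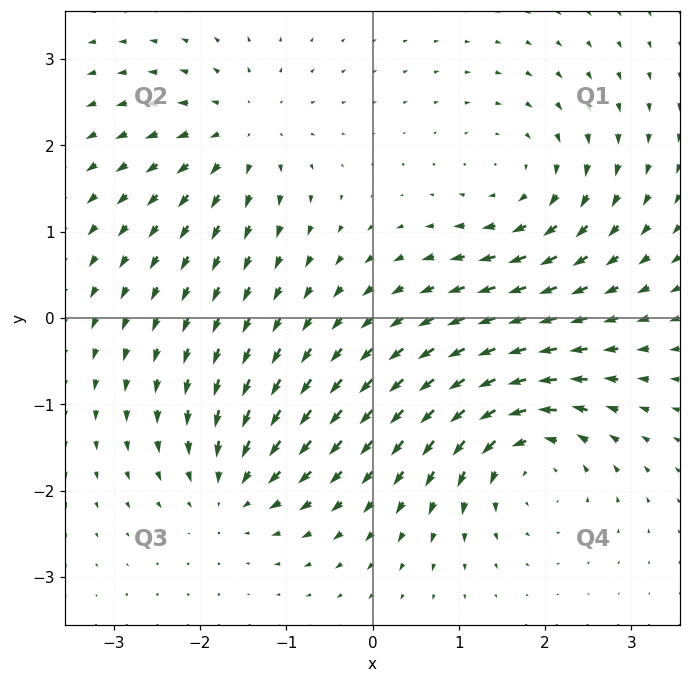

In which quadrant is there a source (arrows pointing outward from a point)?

Q2

The source sits at approximately (-1.5, 2.1), which lies in quadrant Q2. The divergence there is about +4, positive as expected for a source.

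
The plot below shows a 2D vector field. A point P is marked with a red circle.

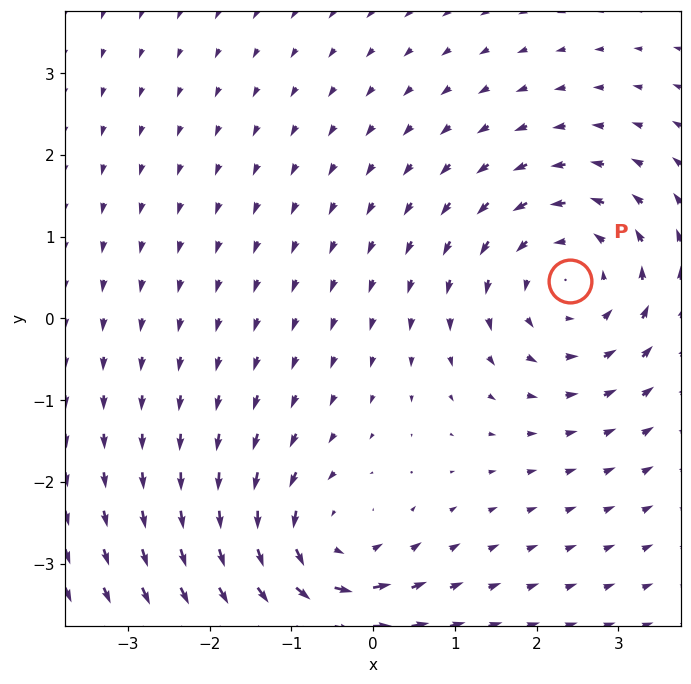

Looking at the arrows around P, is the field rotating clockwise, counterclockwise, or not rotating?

counterclockwise

Near P at (2.4, 0.5) the arrows circulate counterclockwise. The curl (z-component) there is about +3; positive curl means counterclockwise rotation.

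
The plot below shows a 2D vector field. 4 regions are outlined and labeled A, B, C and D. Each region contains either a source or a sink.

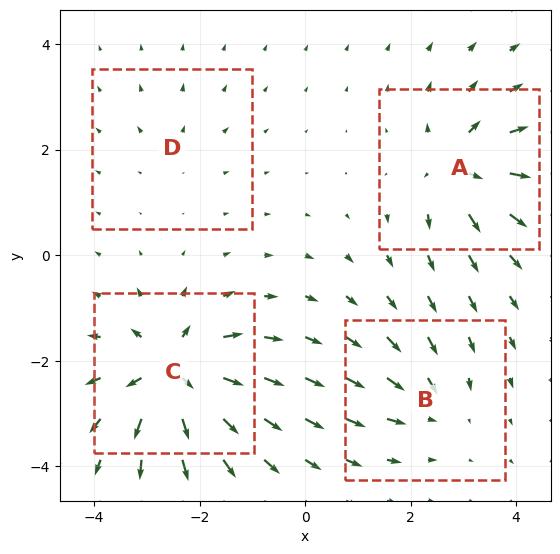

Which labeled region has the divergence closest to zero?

D

Divergence at each region's feature centre — A: about +7, B: about -4, C: about +9, D: about +2. Region D is closest to zero.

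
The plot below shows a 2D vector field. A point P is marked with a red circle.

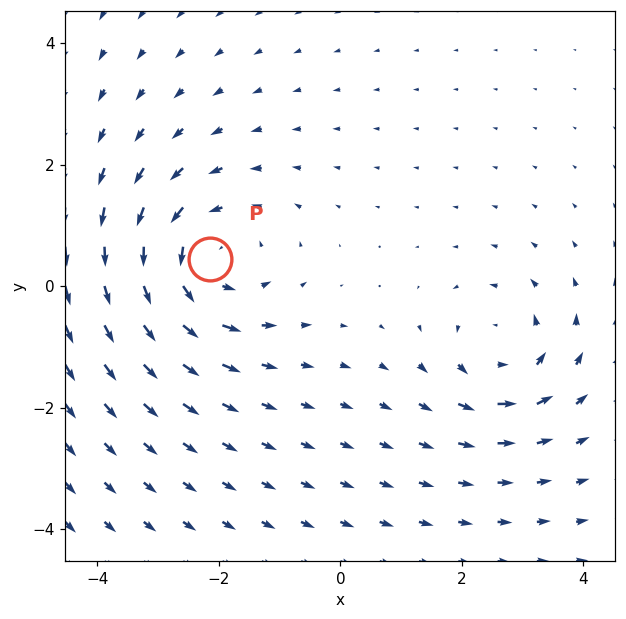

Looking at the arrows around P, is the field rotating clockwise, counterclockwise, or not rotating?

Near P at (-2.1, 0.4) the arrows circulate counterclockwise. The curl (z-component) there is about +3; positive curl means counterclockwise rotation.

counterclockwise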